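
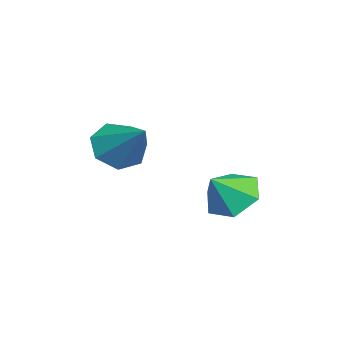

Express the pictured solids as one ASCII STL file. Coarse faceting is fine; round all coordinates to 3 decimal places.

solid 
facet normal -0.603 -0.544 -0.584
outer loop
vertex -1.095 -3.459 0.568
vertex -1.693 -3.566 1.285
vertex -1.674 -2.888 0.634
endloop
endfacet
facet normal 0.579 0.644 -0.500
outer loop
vertex -1.095 -3.459 0.568
vertex -1.674 -2.888 0.634
vertex -0.547 -2.534 2.395
endloop
endfacet
facet normal -0.603 -0.544 -0.584
outer loop
vertex -1.674 -2.888 0.634
vertex -1.693 -3.566 1.285
vertex -2.267 -2.828 1.191
endloop
endfacet
facet normal -0.054 0.985 -0.164
outer loop
vertex -1.674 -2.888 0.634
vertex -2.267 -2.828 1.191
vertex -0.547 -2.534 2.395
endloop
endfacet
facet normal -0.603 -0.543 -0.584
outer loop
vertex -2.267 -2.828 1.191
vertex -1.693 -3.566 1.285
vertex -2.428 -3.323 1.818
endloop
endfacet
facet normal -0.460 0.750 0.474
outer loop
vertex -2.267 -2.828 1.191
vertex -2.428 -3.323 1.818
vertex -0.547 -2.534 2.395
endloop
endfacet
facet normal -0.603 -0.543 -0.584
outer loop
vertex -2.428 -3.323 1.818
vertex -1.693 -3.566 1.285
vertex -2.036 -4.002 2.044
endloop
endfacet
facet normal -0.336 0.117 0.935
outer loop
vertex -2.428 -3.323 1.818
vertex -2.036 -4.002 2.044
vertex -0.547 -2.534 2.395
endloop
endfacet
facet normal -0.602 -0.544 -0.585
outer loop
vertex -2.036 -4.002 2.044
vertex -1.693 -3.566 1.285
vertex -1.385 -4.352 1.699
endloop
endfacet
facet normal 0.226 -0.437 0.870
outer loop
vertex -2.036 -4.002 2.044
vertex -1.385 -4.352 1.699
vertex -0.547 -2.534 2.395
endloop
endfacet
facet normal -0.603 -0.544 -0.583
outer loop
vertex -1.385 -4.352 1.699
vertex -1.693 -3.566 1.285
vertex -0.967 -4.111 1.042
endloop
endfacet
facet normal 0.803 -0.496 0.329
outer loop
vertex -1.385 -4.352 1.699
vertex -0.967 -4.111 1.042
vertex -0.547 -2.534 2.395
endloop
endfacet
facet normal -0.603 -0.543 -0.584
outer loop
vertex -0.967 -4.111 1.042
vertex -1.693 -3.566 1.285
vertex -1.095 -3.459 0.568
endloop
endfacet
facet normal 0.960 -0.015 -0.280
outer loop
vertex -0.967 -4.111 1.042
vertex -1.095 -3.459 0.568
vertex -0.547 -2.534 2.395
endloop
endfacet
facet normal -0.542 0.443 -0.714
outer loop
vertex -1.526 -0.096 -1.309
vertex -2.357 -0.256 -0.777
vertex -1.837 0.588 -0.648
endloop
endfacet
facet normal 0.950 0.232 0.207
outer loop
vertex -1.526 -0.096 -1.309
vertex -1.837 0.588 -0.648
vertex -1.663 -0.824 0.137
endloop
endfacet
facet normal -0.543 0.443 -0.713
outer loop
vertex -1.837 0.588 -0.648
vertex -2.357 -0.256 -0.777
vertex -2.668 0.427 -0.116
endloop
endfacet
facet normal 0.404 0.482 0.777
outer loop
vertex -1.837 0.588 -0.648
vertex -2.668 0.427 -0.116
vertex -1.663 -0.824 0.137
endloop
endfacet
facet normal -0.542 0.444 -0.714
outer loop
vertex -2.668 0.427 -0.116
vertex -2.357 -0.256 -0.777
vertex -3.189 -0.417 -0.245
endloop
endfacet
facet normal -0.242 0.001 0.970
outer loop
vertex -2.668 0.427 -0.116
vertex -3.189 -0.417 -0.245
vertex -1.663 -0.824 0.137
endloop
endfacet
facet normal -0.542 0.443 -0.714
outer loop
vertex -3.189 -0.417 -0.245
vertex -2.357 -0.256 -0.777
vertex -2.878 -1.101 -0.905
endloop
endfacet
facet normal -0.343 -0.728 0.593
outer loop
vertex -3.189 -0.417 -0.245
vertex -2.878 -1.101 -0.905
vertex -1.663 -0.824 0.137
endloop
endfacet
facet normal -0.542 0.443 -0.714
outer loop
vertex -2.878 -1.101 -0.905
vertex -2.357 -0.256 -0.777
vertex -2.046 -0.94 -1.437
endloop
endfacet
facet normal 0.204 -0.979 0.023
outer loop
vertex -2.878 -1.101 -0.905
vertex -2.046 -0.94 -1.437
vertex -1.663 -0.824 0.137
endloop
endfacet
facet normal -0.542 0.442 -0.714
outer loop
vertex -2.046 -0.94 -1.437
vertex -2.357 -0.256 -0.777
vertex -1.526 -0.096 -1.309
endloop
endfacet
facet normal 0.850 -0.498 -0.170
outer loop
vertex -2.046 -0.94 -1.437
vertex -1.526 -0.096 -1.309
vertex -1.663 -0.824 0.137
endloop
endfacet

endsolid


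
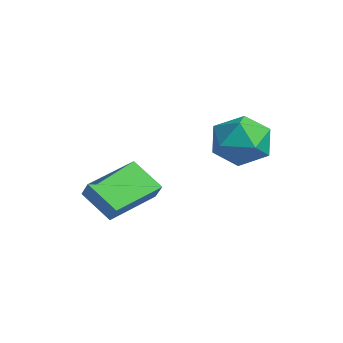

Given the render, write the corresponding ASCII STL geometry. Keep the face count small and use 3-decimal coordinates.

solid 
facet normal -0.806 0.538 0.248
outer loop
vertex 2.875 4.543 -1.133
vertex 2.275 3.641 -1.127
vertex 2.771 3.967 -0.221
endloop
endfacet
facet normal -0.211 0.837 0.505
outer loop
vertex 2.875 4.543 -1.133
vertex 2.771 3.967 -0.221
vertex 3.736 4.376 -0.496
endloop
endfacet
facet normal 0.222 0.974 -0.045
outer loop
vertex 2.875 4.543 -1.133
vertex 3.736 4.376 -0.496
vertex 3.836 4.303 -1.572
endloop
endfacet
facet normal -0.104 0.759 -0.643
outer loop
vertex 2.875 4.543 -1.133
vertex 3.836 4.303 -1.572
vertex 2.933 3.849 -1.962
endloop
endfacet
facet normal -0.740 0.489 -0.461
outer loop
vertex 2.875 4.543 -1.133
vertex 2.933 3.849 -1.962
vertex 2.275 3.641 -1.127
endloop
endfacet
facet normal 0.112 0.359 0.927
outer loop
vertex 3.736 4.376 -0.496
vertex 2.771 3.967 -0.221
vertex 3.667 3.371 -0.098
endloop
endfacet
facet normal -0.851 -0.124 0.510
outer loop
vertex 2.771 3.967 -0.221
vertex 2.275 3.641 -1.127
vertex 2.764 2.917 -0.488
endloop
endfacet
facet normal -0.744 -0.201 -0.637
outer loop
vertex 2.275 3.641 -1.127
vertex 2.933 3.849 -1.962
vertex 2.864 2.844 -1.564
endloop
endfacet
facet normal 0.284 0.235 -0.930
outer loop
vertex 2.933 3.849 -1.962
vertex 3.836 4.303 -1.572
vertex 3.829 3.253 -1.839
endloop
endfacet
facet normal 0.813 0.581 0.036
outer loop
vertex 3.836 4.303 -1.572
vertex 3.736 4.376 -0.496
vertex 4.325 3.579 -0.933
endloop
endfacet
facet normal 0.104 -0.759 0.643
outer loop
vertex 3.725 2.677 -0.927
vertex 3.667 3.371 -0.098
vertex 2.764 2.917 -0.488
endloop
endfacet
facet normal -0.222 -0.974 0.045
outer loop
vertex 3.725 2.677 -0.927
vertex 2.764 2.917 -0.488
vertex 2.864 2.844 -1.564
endloop
endfacet
facet normal 0.211 -0.837 -0.505
outer loop
vertex 3.725 2.677 -0.927
vertex 2.864 2.844 -1.564
vertex 3.829 3.253 -1.839
endloop
endfacet
facet normal 0.806 -0.538 -0.248
outer loop
vertex 3.725 2.677 -0.927
vertex 3.829 3.253 -1.839
vertex 4.325 3.579 -0.933
endloop
endfacet
facet normal 0.740 -0.489 0.461
outer loop
vertex 3.725 2.677 -0.927
vertex 4.325 3.579 -0.933
vertex 3.667 3.371 -0.098
endloop
endfacet
facet normal -0.284 -0.235 0.930
outer loop
vertex 2.764 2.917 -0.488
vertex 3.667 3.371 -0.098
vertex 2.771 3.967 -0.221
endloop
endfacet
facet normal -0.813 -0.581 -0.036
outer loop
vertex 2.864 2.844 -1.564
vertex 2.764 2.917 -0.488
vertex 2.275 3.641 -1.127
endloop
endfacet
facet normal -0.112 -0.359 -0.927
outer loop
vertex 3.829 3.253 -1.839
vertex 2.864 2.844 -1.564
vertex 2.933 3.849 -1.962
endloop
endfacet
facet normal 0.851 0.124 -0.510
outer loop
vertex 4.325 3.579 -0.933
vertex 3.829 3.253 -1.839
vertex 3.836 4.303 -1.572
endloop
endfacet
facet normal 0.744 0.201 0.637
outer loop
vertex 3.667 3.371 -0.098
vertex 4.325 3.579 -0.933
vertex 3.736 4.376 -0.496
endloop
endfacet
facet normal -0.631 -0.013 -0.776
outer loop
vertex -0.322 -0.27 -4.111
vertex -0.929 1.568 -3.648
vertex 0.705 0.281 -4.955
endloop
endfacet
facet normal 0.305 -0.924 -0.232
outer loop
vertex 1.229 0.292 -4.312
vertex -0.322 -0.27 -4.111
vertex 0.705 0.281 -4.955
endloop
endfacet
facet normal -0.631 -0.013 -0.776
outer loop
vertex 0.705 0.281 -4.955
vertex -0.929 1.568 -3.648
vertex 0.098 2.119 -4.493
endloop
endfacet
facet normal 0.713 0.383 -0.587
outer loop
vertex 0.098 2.119 -4.493
vertex 1.229 0.292 -4.312
vertex 0.705 0.281 -4.955
endloop
endfacet
facet normal -0.713 -0.383 0.587
outer loop
vertex -0.322 -0.27 -4.111
vertex -0.405 1.579 -3.005
vertex -0.929 1.568 -3.648
endloop
endfacet
facet normal 0.305 -0.924 -0.232
outer loop
vertex 0.202 -0.259 -3.467
vertex -0.322 -0.27 -4.111
vertex 1.229 0.292 -4.312
endloop
endfacet
facet normal -0.713 -0.383 0.587
outer loop
vertex 0.202 -0.259 -3.467
vertex -0.405 1.579 -3.005
vertex -0.322 -0.27 -4.111
endloop
endfacet
facet normal -0.304 0.924 0.232
outer loop
vertex -0.929 1.568 -3.648
vertex -0.405 1.579 -3.005
vertex 0.098 2.119 -4.493
endloop
endfacet
facet normal 0.713 0.383 -0.587
outer loop
vertex 0.622 2.13 -3.849
vertex 1.229 0.292 -4.312
vertex 0.098 2.119 -4.493
endloop
endfacet
facet normal -0.305 0.924 0.232
outer loop
vertex 0.098 2.119 -4.493
vertex -0.405 1.579 -3.005
vertex 0.622 2.13 -3.849
endloop
endfacet
facet normal 0.631 0.013 0.776
outer loop
vertex 0.622 2.13 -3.849
vertex 0.202 -0.259 -3.467
vertex 1.229 0.292 -4.312
endloop
endfacet
facet normal 0.631 0.013 0.776
outer loop
vertex -0.405 1.579 -3.005
vertex 0.202 -0.259 -3.467
vertex 0.622 2.13 -3.849
endloop
endfacet

endsolid


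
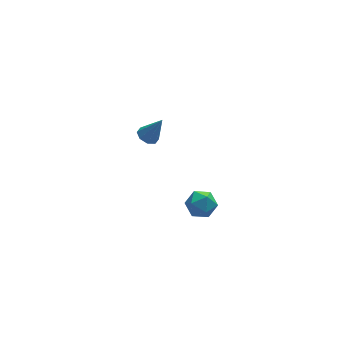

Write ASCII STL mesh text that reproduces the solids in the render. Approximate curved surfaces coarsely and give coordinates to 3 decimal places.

solid 
facet normal -0.467 0.866 0.178
outer loop
vertex 1.622 -3.102 2.193
vertex 0.805 -3.566 2.309
vertex 1.372 -3.413 3.051
endloop
endfacet
facet normal 0.215 0.896 0.388
outer loop
vertex 1.622 -3.102 2.193
vertex 1.372 -3.413 3.051
vertex 2.267 -3.501 2.758
endloop
endfacet
facet normal 0.626 0.759 -0.179
outer loop
vertex 1.622 -3.102 2.193
vertex 2.267 -3.501 2.758
vertex 2.254 -3.708 1.835
endloop
endfacet
facet normal 0.199 0.644 -0.739
outer loop
vertex 1.622 -3.102 2.193
vertex 2.254 -3.708 1.835
vertex 1.35 -3.748 1.557
endloop
endfacet
facet normal -0.477 0.710 -0.518
outer loop
vertex 1.622 -3.102 2.193
vertex 1.35 -3.748 1.557
vertex 0.805 -3.566 2.309
endloop
endfacet
facet normal 0.321 0.379 0.868
outer loop
vertex 2.267 -3.501 2.758
vertex 1.372 -3.413 3.051
vertex 1.85 -4.212 3.223
endloop
endfacet
facet normal -0.782 0.330 0.529
outer loop
vertex 1.372 -3.413 3.051
vertex 0.805 -3.566 2.309
vertex 0.946 -4.252 2.945
endloop
endfacet
facet normal -0.798 0.078 -0.597
outer loop
vertex 0.805 -3.566 2.309
vertex 1.35 -3.748 1.557
vertex 0.933 -4.459 2.022
endloop
endfacet
facet normal 0.295 -0.029 -0.955
outer loop
vertex 1.35 -3.748 1.557
vertex 2.254 -3.708 1.835
vertex 1.828 -4.547 1.729
endloop
endfacet
facet normal 0.986 0.157 -0.049
outer loop
vertex 2.254 -3.708 1.835
vertex 2.267 -3.501 2.758
vertex 2.395 -4.394 2.471
endloop
endfacet
facet normal -0.199 -0.644 0.739
outer loop
vertex 1.578 -4.858 2.587
vertex 1.85 -4.212 3.223
vertex 0.946 -4.252 2.945
endloop
endfacet
facet normal -0.626 -0.759 0.179
outer loop
vertex 1.578 -4.858 2.587
vertex 0.946 -4.252 2.945
vertex 0.933 -4.459 2.022
endloop
endfacet
facet normal -0.215 -0.896 -0.388
outer loop
vertex 1.578 -4.858 2.587
vertex 0.933 -4.459 2.022
vertex 1.828 -4.547 1.729
endloop
endfacet
facet normal 0.467 -0.866 -0.178
outer loop
vertex 1.578 -4.858 2.587
vertex 1.828 -4.547 1.729
vertex 2.395 -4.394 2.471
endloop
endfacet
facet normal 0.477 -0.710 0.518
outer loop
vertex 1.578 -4.858 2.587
vertex 2.395 -4.394 2.471
vertex 1.85 -4.212 3.223
endloop
endfacet
facet normal -0.295 0.029 0.955
outer loop
vertex 0.946 -4.252 2.945
vertex 1.85 -4.212 3.223
vertex 1.372 -3.413 3.051
endloop
endfacet
facet normal -0.986 -0.157 0.049
outer loop
vertex 0.933 -4.459 2.022
vertex 0.946 -4.252 2.945
vertex 0.805 -3.566 2.309
endloop
endfacet
facet normal -0.321 -0.379 -0.868
outer loop
vertex 1.828 -4.547 1.729
vertex 0.933 -4.459 2.022
vertex 1.35 -3.748 1.557
endloop
endfacet
facet normal 0.782 -0.330 -0.529
outer loop
vertex 2.395 -4.394 2.471
vertex 1.828 -4.547 1.729
vertex 2.254 -3.708 1.835
endloop
endfacet
facet normal 0.798 -0.078 0.597
outer loop
vertex 1.85 -4.212 3.223
vertex 2.395 -4.394 2.471
vertex 2.267 -3.501 2.758
endloop
endfacet
facet normal -0.437 0.173 -0.883
outer loop
vertex 1.456 3.476 0.825
vertex 0.866 3.661 1.153
vertex 1.439 4.0 0.936
endloop
endfacet
facet normal 0.995 0.052 -0.091
outer loop
vertex 1.456 3.476 0.825
vertex 1.439 4.0 0.936
vertex 1.634 3.359 2.707
endloop
endfacet
facet normal -0.436 0.172 -0.883
outer loop
vertex 1.439 4.0 0.936
vertex 0.866 3.661 1.153
vertex 1.087 4.325 1.173
endloop
endfacet
facet normal 0.726 0.668 0.162
outer loop
vertex 1.439 4.0 0.936
vertex 1.087 4.325 1.173
vertex 1.634 3.359 2.707
endloop
endfacet
facet normal -0.437 0.172 -0.883
outer loop
vertex 1.087 4.325 1.173
vertex 0.866 3.661 1.153
vertex 0.605 4.262 1.399
endloop
endfacet
facet normal 0.121 0.859 0.498
outer loop
vertex 1.087 4.325 1.173
vertex 0.605 4.262 1.399
vertex 1.634 3.359 2.707
endloop
endfacet
facet normal -0.435 0.173 -0.884
outer loop
vertex 0.605 4.262 1.399
vertex 0.866 3.661 1.153
vertex 0.276 3.847 1.48
endloop
endfacet
facet normal -0.468 0.511 0.721
outer loop
vertex 0.605 4.262 1.399
vertex 0.276 3.847 1.48
vertex 1.634 3.359 2.707
endloop
endfacet
facet normal -0.436 0.171 -0.884
outer loop
vertex 0.276 3.847 1.48
vertex 0.866 3.661 1.153
vertex 0.293 3.323 1.37
endloop
endfacet
facet normal -0.694 -0.169 0.700
outer loop
vertex 0.276 3.847 1.48
vertex 0.293 3.323 1.37
vertex 1.634 3.359 2.707
endloop
endfacet
facet normal -0.436 0.172 -0.883
outer loop
vertex 0.293 3.323 1.37
vertex 0.866 3.661 1.153
vertex 0.646 2.997 1.132
endloop
endfacet
facet normal -0.425 -0.787 0.447
outer loop
vertex 0.293 3.323 1.37
vertex 0.646 2.997 1.132
vertex 1.634 3.359 2.707
endloop
endfacet
facet normal -0.435 0.172 -0.884
outer loop
vertex 0.646 2.997 1.132
vertex 0.866 3.661 1.153
vertex 1.128 3.06 0.907
endloop
endfacet
facet normal 0.180 -0.977 0.112
outer loop
vertex 0.646 2.997 1.132
vertex 1.128 3.06 0.907
vertex 1.634 3.359 2.707
endloop
endfacet
facet normal -0.437 0.171 -0.883
outer loop
vertex 1.128 3.06 0.907
vertex 0.866 3.661 1.153
vertex 1.456 3.476 0.825
endloop
endfacet
facet normal 0.770 -0.629 -0.112
outer loop
vertex 1.128 3.06 0.907
vertex 1.456 3.476 0.825
vertex 1.634 3.359 2.707
endloop
endfacet

endsolid


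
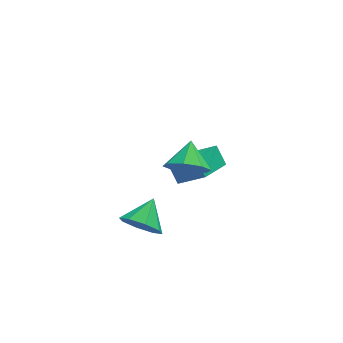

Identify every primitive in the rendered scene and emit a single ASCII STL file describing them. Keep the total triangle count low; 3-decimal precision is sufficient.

solid 
facet normal -0.527 -0.705 -0.475
outer loop
vertex 0.331 -3.447 -2.488
vertex -0.515 -3.065 -2.117
vertex 0.026 -2.912 -2.944
endloop
endfacet
facet normal 0.916 0.271 -0.294
outer loop
vertex 0.331 -3.447 -2.488
vertex 0.026 -2.912 -2.944
vertex 0.255 -2.035 -1.423
endloop
endfacet
facet normal -0.528 -0.704 -0.475
outer loop
vertex 0.026 -2.912 -2.944
vertex -0.515 -3.065 -2.117
vertex -0.595 -2.467 -2.914
endloop
endfacet
facet normal 0.492 0.720 -0.489
outer loop
vertex 0.026 -2.912 -2.944
vertex -0.595 -2.467 -2.914
vertex 0.255 -2.035 -1.423
endloop
endfacet
facet normal -0.527 -0.704 -0.476
outer loop
vertex -0.595 -2.467 -2.914
vertex -0.515 -3.065 -2.117
vertex -1.17 -2.372 -2.418
endloop
endfacet
facet normal -0.055 0.967 -0.249
outer loop
vertex -0.595 -2.467 -2.914
vertex -1.17 -2.372 -2.418
vertex 0.255 -2.035 -1.423
endloop
endfacet
facet normal -0.527 -0.705 -0.475
outer loop
vertex -1.17 -2.372 -2.418
vertex -0.515 -3.065 -2.117
vertex -1.361 -2.683 -1.745
endloop
endfacet
facet normal -0.405 0.868 0.286
outer loop
vertex -1.17 -2.372 -2.418
vertex -1.361 -2.683 -1.745
vertex 0.255 -2.035 -1.423
endloop
endfacet
facet normal -0.527 -0.705 -0.474
outer loop
vertex -1.361 -2.683 -1.745
vertex -0.515 -3.065 -2.117
vertex -1.056 -3.217 -1.29
endloop
endfacet
facet normal -0.353 0.482 0.802
outer loop
vertex -1.361 -2.683 -1.745
vertex -1.056 -3.217 -1.29
vertex 0.255 -2.035 -1.423
endloop
endfacet
facet normal -0.527 -0.705 -0.474
outer loop
vertex -1.056 -3.217 -1.29
vertex -0.515 -3.065 -2.117
vertex -0.434 -3.662 -1.319
endloop
endfacet
facet normal 0.071 0.034 0.997
outer loop
vertex -1.056 -3.217 -1.29
vertex -0.434 -3.662 -1.319
vertex 0.255 -2.035 -1.423
endloop
endfacet
facet normal -0.526 -0.706 -0.475
outer loop
vertex -0.434 -3.662 -1.319
vertex -0.515 -3.065 -2.117
vertex 0.141 -3.757 -1.815
endloop
endfacet
facet normal 0.618 -0.213 0.757
outer loop
vertex -0.434 -3.662 -1.319
vertex 0.141 -3.757 -1.815
vertex 0.255 -2.035 -1.423
endloop
endfacet
facet normal -0.527 -0.706 -0.474
outer loop
vertex 0.141 -3.757 -1.815
vertex -0.515 -3.065 -2.117
vertex 0.331 -3.447 -2.488
endloop
endfacet
facet normal 0.969 -0.114 0.221
outer loop
vertex 0.141 -3.757 -1.815
vertex 0.331 -3.447 -2.488
vertex 0.255 -2.035 -1.423
endloop
endfacet
facet normal -0.301 -0.807 -0.508
outer loop
vertex 1.988 -4.404 2.684
vertex 1.16 -4.447 3.242
vertex 1.411 -4.0 2.384
endloop
endfacet
facet normal 0.652 0.678 -0.340
outer loop
vertex 1.988 -4.404 2.684
vertex 1.411 -4.0 2.384
vertex 1.56 -3.373 3.918
endloop
endfacet
facet normal -0.300 -0.807 -0.508
outer loop
vertex 1.411 -4.0 2.384
vertex 1.16 -4.447 3.242
vertex 0.687 -3.859 2.587
endloop
endfacet
facet normal 0.072 0.921 -0.383
outer loop
vertex 1.411 -4.0 2.384
vertex 0.687 -3.859 2.587
vertex 1.56 -3.373 3.918
endloop
endfacet
facet normal -0.301 -0.807 -0.507
outer loop
vertex 0.687 -3.859 2.587
vertex 1.16 -4.447 3.242
vertex 0.24 -4.061 3.174
endloop
endfacet
facet normal -0.447 0.894 -0.033
outer loop
vertex 0.687 -3.859 2.587
vertex 0.24 -4.061 3.174
vertex 1.56 -3.373 3.918
endloop
endfacet
facet normal -0.301 -0.807 -0.508
outer loop
vertex 0.24 -4.061 3.174
vertex 1.16 -4.447 3.242
vertex 0.332 -4.49 3.801
endloop
endfacet
facet normal -0.606 0.613 0.508
outer loop
vertex 0.24 -4.061 3.174
vertex 0.332 -4.49 3.801
vertex 1.56 -3.373 3.918
endloop
endfacet
facet normal -0.300 -0.808 -0.507
outer loop
vertex 0.332 -4.49 3.801
vertex 1.16 -4.447 3.242
vertex 0.909 -4.893 4.101
endloop
endfacet
facet normal -0.309 0.243 0.920
outer loop
vertex 0.332 -4.49 3.801
vertex 0.909 -4.893 4.101
vertex 1.56 -3.373 3.918
endloop
endfacet
facet normal -0.301 -0.808 -0.507
outer loop
vertex 0.909 -4.893 4.101
vertex 1.16 -4.447 3.242
vertex 1.633 -5.035 3.898
endloop
endfacet
facet normal 0.270 0.000 0.963
outer loop
vertex 0.909 -4.893 4.101
vertex 1.633 -5.035 3.898
vertex 1.56 -3.373 3.918
endloop
endfacet
facet normal -0.301 -0.808 -0.507
outer loop
vertex 1.633 -5.035 3.898
vertex 1.16 -4.447 3.242
vertex 2.08 -4.833 3.311
endloop
endfacet
facet normal 0.791 0.027 0.612
outer loop
vertex 1.633 -5.035 3.898
vertex 2.08 -4.833 3.311
vertex 1.56 -3.373 3.918
endloop
endfacet
facet normal -0.301 -0.807 -0.508
outer loop
vertex 2.08 -4.833 3.311
vertex 1.16 -4.447 3.242
vertex 1.988 -4.404 2.684
endloop
endfacet
facet normal 0.949 0.308 0.072
outer loop
vertex 2.08 -4.833 3.311
vertex 1.988 -4.404 2.684
vertex 1.56 -3.373 3.918
endloop
endfacet
facet normal -0.689 -0.650 0.320
outer loop
vertex 2.659 -1.3 -1.219
vertex 2.379 -0.629 -0.461
vertex 1.595 -0.649 -2.188
endloop
endfacet
facet normal 0.267 -0.639 -0.722
outer loop
vertex 2.781 0.469 -2.739
vertex 2.659 -1.3 -1.219
vertex 1.595 -0.649 -2.188
endloop
endfacet
facet normal -0.690 -0.649 0.321
outer loop
vertex 1.595 -0.649 -2.188
vertex 2.379 -0.629 -0.461
vertex 1.315 0.022 -1.431
endloop
endfacet
facet normal -0.673 0.412 -0.614
outer loop
vertex 1.315 0.022 -1.431
vertex 2.781 0.469 -2.739
vertex 1.595 -0.649 -2.188
endloop
endfacet
facet normal 0.674 -0.412 0.614
outer loop
vertex 2.659 -1.3 -1.219
vertex 3.565 0.489 -1.012
vertex 2.379 -0.629 -0.461
endloop
endfacet
facet normal 0.267 -0.639 -0.722
outer loop
vertex 3.845 -0.182 -1.769
vertex 2.659 -1.3 -1.219
vertex 2.781 0.469 -2.739
endloop
endfacet
facet normal 0.673 -0.412 0.614
outer loop
vertex 3.845 -0.182 -1.769
vertex 3.565 0.489 -1.012
vertex 2.659 -1.3 -1.219
endloop
endfacet
facet normal -0.267 0.639 0.722
outer loop
vertex 2.379 -0.629 -0.461
vertex 3.565 0.489 -1.012
vertex 1.315 0.022 -1.431
endloop
endfacet
facet normal -0.673 0.412 -0.614
outer loop
vertex 2.501 1.14 -1.981
vertex 2.781 0.469 -2.739
vertex 1.315 0.022 -1.431
endloop
endfacet
facet normal -0.267 0.638 0.722
outer loop
vertex 1.315 0.022 -1.431
vertex 3.565 0.489 -1.012
vertex 2.501 1.14 -1.981
endloop
endfacet
facet normal 0.689 0.650 -0.320
outer loop
vertex 2.501 1.14 -1.981
vertex 3.845 -0.182 -1.769
vertex 2.781 0.469 -2.739
endloop
endfacet
facet normal 0.689 0.649 -0.321
outer loop
vertex 3.565 0.489 -1.012
vertex 3.845 -0.182 -1.769
vertex 2.501 1.14 -1.981
endloop
endfacet

endsolid


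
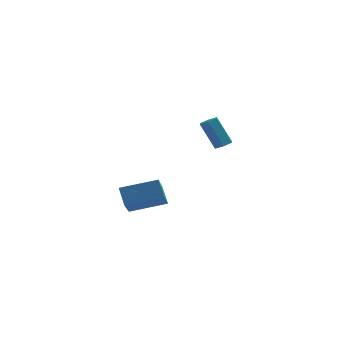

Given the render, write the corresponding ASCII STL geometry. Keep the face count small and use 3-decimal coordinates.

solid 
facet normal -0.349 0.488 0.800
outer loop
vertex -3.27 -4.031 1.934
vertex -1.506 -3.543 2.406
vertex -3.438 -2.38 0.854
endloop
endfacet
facet normal -0.933 -0.258 -0.250
outer loop
vertex -3.054 -2.917 -0.026
vertex -3.27 -4.031 1.934
vertex -3.438 -2.38 0.854
endloop
endfacet
facet normal -0.349 0.488 0.800
outer loop
vertex -3.438 -2.38 0.854
vertex -1.506 -3.543 2.406
vertex -1.674 -1.892 1.325
endloop
endfacet
facet normal -0.085 0.834 -0.546
outer loop
vertex -1.674 -1.892 1.325
vertex -3.054 -2.917 -0.026
vertex -3.438 -2.38 0.854
endloop
endfacet
facet normal 0.085 -0.834 0.546
outer loop
vertex -3.27 -4.031 1.934
vertex -1.122 -4.08 1.526
vertex -1.506 -3.543 2.406
endloop
endfacet
facet normal -0.933 -0.258 -0.250
outer loop
vertex -2.886 -4.568 1.055
vertex -3.27 -4.031 1.934
vertex -3.054 -2.917 -0.026
endloop
endfacet
facet normal 0.085 -0.833 0.546
outer loop
vertex -2.886 -4.568 1.055
vertex -1.122 -4.08 1.526
vertex -3.27 -4.031 1.934
endloop
endfacet
facet normal 0.933 0.258 0.250
outer loop
vertex -1.506 -3.543 2.406
vertex -1.122 -4.08 1.526
vertex -1.674 -1.892 1.325
endloop
endfacet
facet normal -0.084 0.833 -0.546
outer loop
vertex -1.29 -2.429 0.446
vertex -3.054 -2.917 -0.026
vertex -1.674 -1.892 1.325
endloop
endfacet
facet normal 0.933 0.258 0.250
outer loop
vertex -1.674 -1.892 1.325
vertex -1.122 -4.08 1.526
vertex -1.29 -2.429 0.446
endloop
endfacet
facet normal 0.349 -0.488 -0.800
outer loop
vertex -1.29 -2.429 0.446
vertex -2.886 -4.568 1.055
vertex -3.054 -2.917 -0.026
endloop
endfacet
facet normal 0.349 -0.488 -0.800
outer loop
vertex -1.122 -4.08 1.526
vertex -2.886 -4.568 1.055
vertex -1.29 -2.429 0.446
endloop
endfacet
facet normal 0.458 -0.103 -0.883
outer loop
vertex 0.83 3.109 2.653
vertex 0.474 2.743 2.511
vertex 0.384 3.254 2.405
endloop
endfacet
facet normal 0.289 0.957 0.040
outer loop
vertex 0.83 3.109 2.653
vertex 0.384 3.254 2.405
vertex 0.042 3.284 4.172
endloop
endfacet
facet normal 0.289 0.957 0.040
outer loop
vertex 0.042 3.284 4.172
vertex 0.384 3.254 2.405
vertex -0.404 3.429 3.924
endloop
endfacet
facet normal -0.458 0.101 0.883
outer loop
vertex 0.042 3.284 4.172
vertex -0.404 3.429 3.924
vertex -0.314 2.917 4.029
endloop
endfacet
facet normal 0.459 -0.102 -0.883
outer loop
vertex 0.384 3.254 2.405
vertex 0.474 2.743 2.511
vertex 0.029 2.888 2.263
endloop
endfacet
facet normal -0.583 0.715 -0.385
outer loop
vertex 0.384 3.254 2.405
vertex 0.029 2.888 2.263
vertex -0.404 3.429 3.924
endloop
endfacet
facet normal -0.583 0.715 -0.385
outer loop
vertex -0.404 3.429 3.924
vertex 0.029 2.888 2.263
vertex -0.759 3.063 3.782
endloop
endfacet
facet normal -0.457 0.101 0.884
outer loop
vertex -0.404 3.429 3.924
vertex -0.759 3.063 3.782
vertex -0.314 2.917 4.029
endloop
endfacet
facet normal 0.459 -0.101 -0.883
outer loop
vertex 0.029 2.888 2.263
vertex 0.474 2.743 2.511
vertex 0.118 2.376 2.368
endloop
endfacet
facet normal -0.873 -0.239 -0.425
outer loop
vertex 0.029 2.888 2.263
vertex 0.118 2.376 2.368
vertex -0.759 3.063 3.782
endloop
endfacet
facet normal -0.873 -0.239 -0.425
outer loop
vertex -0.759 3.063 3.782
vertex 0.118 2.376 2.368
vertex -0.67 2.551 3.887
endloop
endfacet
facet normal -0.457 0.102 0.884
outer loop
vertex -0.759 3.063 3.782
vertex -0.67 2.551 3.887
vertex -0.314 2.917 4.029
endloop
endfacet
facet normal 0.458 -0.101 -0.883
outer loop
vertex 0.118 2.376 2.368
vertex 0.474 2.743 2.511
vertex 0.564 2.231 2.616
endloop
endfacet
facet normal -0.289 -0.957 -0.040
outer loop
vertex 0.118 2.376 2.368
vertex 0.564 2.231 2.616
vertex -0.67 2.551 3.887
endloop
endfacet
facet normal -0.289 -0.957 -0.040
outer loop
vertex -0.67 2.551 3.887
vertex 0.564 2.231 2.616
vertex -0.224 2.406 4.135
endloop
endfacet
facet normal -0.458 0.103 0.883
outer loop
vertex -0.67 2.551 3.887
vertex -0.224 2.406 4.135
vertex -0.314 2.917 4.029
endloop
endfacet
facet normal 0.457 -0.101 -0.884
outer loop
vertex 0.564 2.231 2.616
vertex 0.474 2.743 2.511
vertex 0.919 2.597 2.758
endloop
endfacet
facet normal 0.583 -0.715 0.385
outer loop
vertex 0.564 2.231 2.616
vertex 0.919 2.597 2.758
vertex -0.224 2.406 4.135
endloop
endfacet
facet normal 0.583 -0.715 0.385
outer loop
vertex -0.224 2.406 4.135
vertex 0.919 2.597 2.758
vertex 0.131 2.772 4.277
endloop
endfacet
facet normal -0.459 0.102 0.883
outer loop
vertex -0.224 2.406 4.135
vertex 0.131 2.772 4.277
vertex -0.314 2.917 4.029
endloop
endfacet
facet normal 0.457 -0.102 -0.884
outer loop
vertex 0.919 2.597 2.758
vertex 0.474 2.743 2.511
vertex 0.83 3.109 2.653
endloop
endfacet
facet normal 0.873 0.239 0.425
outer loop
vertex 0.919 2.597 2.758
vertex 0.83 3.109 2.653
vertex 0.131 2.772 4.277
endloop
endfacet
facet normal 0.873 0.239 0.425
outer loop
vertex 0.131 2.772 4.277
vertex 0.83 3.109 2.653
vertex 0.042 3.284 4.172
endloop
endfacet
facet normal -0.459 0.101 0.883
outer loop
vertex 0.131 2.772 4.277
vertex 0.042 3.284 4.172
vertex -0.314 2.917 4.029
endloop
endfacet

endsolid


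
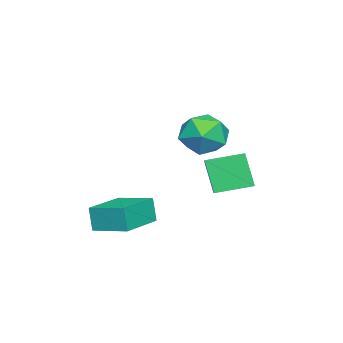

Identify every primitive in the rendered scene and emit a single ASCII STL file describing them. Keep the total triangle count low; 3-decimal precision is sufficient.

solid 
facet normal -0.968 0.228 -0.100
outer loop
vertex -1.562 -1.046 -2.764
vertex -1.235 0.486 -2.437
vertex -1.401 -0.845 -3.865
endloop
endfacet
facet normal -0.204 -0.957 -0.205
outer loop
vertex 0.555 -1.306 -3.663
vertex -1.562 -1.046 -2.764
vertex -1.401 -0.845 -3.865
endloop
endfacet
facet normal -0.969 0.228 -0.100
outer loop
vertex -1.401 -0.845 -3.865
vertex -1.235 0.486 -2.437
vertex -1.075 0.686 -3.537
endloop
endfacet
facet normal 0.143 0.178 -0.974
outer loop
vertex -1.075 0.686 -3.537
vertex 0.555 -1.306 -3.663
vertex -1.401 -0.845 -3.865
endloop
endfacet
facet normal -0.142 -0.177 0.974
outer loop
vertex -1.562 -1.046 -2.764
vertex 0.721 0.025 -2.235
vertex -1.235 0.486 -2.437
endloop
endfacet
facet normal -0.204 -0.957 -0.204
outer loop
vertex 0.395 -1.506 -2.563
vertex -1.562 -1.046 -2.764
vertex 0.555 -1.306 -3.663
endloop
endfacet
facet normal -0.142 -0.178 0.974
outer loop
vertex 0.395 -1.506 -2.563
vertex 0.721 0.025 -2.235
vertex -1.562 -1.046 -2.764
endloop
endfacet
facet normal 0.205 0.957 0.204
outer loop
vertex -1.235 0.486 -2.437
vertex 0.721 0.025 -2.235
vertex -1.075 0.686 -3.537
endloop
endfacet
facet normal 0.142 0.178 -0.974
outer loop
vertex 0.882 0.226 -3.336
vertex 0.555 -1.306 -3.663
vertex -1.075 0.686 -3.537
endloop
endfacet
facet normal 0.204 0.957 0.205
outer loop
vertex -1.075 0.686 -3.537
vertex 0.721 0.025 -2.235
vertex 0.882 0.226 -3.336
endloop
endfacet
facet normal 0.969 -0.228 0.099
outer loop
vertex 0.882 0.226 -3.336
vertex 0.395 -1.506 -2.563
vertex 0.555 -1.306 -3.663
endloop
endfacet
facet normal 0.969 -0.228 0.100
outer loop
vertex 0.721 0.025 -2.235
vertex 0.395 -1.506 -2.563
vertex 0.882 0.226 -3.336
endloop
endfacet
facet normal -0.870 -0.300 -0.390
outer loop
vertex -2.914 2.003 -0.873
vertex -3.544 3.416 -0.555
vertex -2.44 2.545 -2.346
endloop
endfacet
facet normal 0.398 -0.895 -0.201
outer loop
vertex -1.456 2.884 -1.905
vertex -2.914 2.003 -0.873
vertex -2.44 2.545 -2.346
endloop
endfacet
facet normal -0.870 -0.300 -0.390
outer loop
vertex -2.44 2.545 -2.346
vertex -3.544 3.416 -0.555
vertex -3.07 3.958 -2.029
endloop
endfacet
facet normal 0.289 0.330 -0.899
outer loop
vertex -3.07 3.958 -2.029
vertex -1.456 2.884 -1.905
vertex -2.44 2.545 -2.346
endloop
endfacet
facet normal -0.289 -0.331 0.898
outer loop
vertex -2.914 2.003 -0.873
vertex -2.56 3.755 -0.114
vertex -3.544 3.416 -0.555
endloop
endfacet
facet normal 0.399 -0.895 -0.201
outer loop
vertex -1.93 2.342 -0.431
vertex -2.914 2.003 -0.873
vertex -1.456 2.884 -1.905
endloop
endfacet
facet normal -0.290 -0.331 0.898
outer loop
vertex -1.93 2.342 -0.431
vertex -2.56 3.755 -0.114
vertex -2.914 2.003 -0.873
endloop
endfacet
facet normal -0.398 0.895 0.201
outer loop
vertex -3.544 3.416 -0.555
vertex -2.56 3.755 -0.114
vertex -3.07 3.958 -2.029
endloop
endfacet
facet normal 0.289 0.331 -0.898
outer loop
vertex -2.086 4.297 -1.587
vertex -1.456 2.884 -1.905
vertex -3.07 3.958 -2.029
endloop
endfacet
facet normal -0.399 0.895 0.201
outer loop
vertex -3.07 3.958 -2.029
vertex -2.56 3.755 -0.114
vertex -2.086 4.297 -1.587
endloop
endfacet
facet normal 0.870 0.300 0.390
outer loop
vertex -2.086 4.297 -1.587
vertex -1.93 2.342 -0.431
vertex -1.456 2.884 -1.905
endloop
endfacet
facet normal 0.870 0.300 0.391
outer loop
vertex -2.56 3.755 -0.114
vertex -1.93 2.342 -0.431
vertex -2.086 4.297 -1.587
endloop
endfacet
facet normal -0.819 0.355 -0.450
outer loop
vertex -0.589 3.224 0.704
vertex -1.214 2.598 1.347
vertex -0.948 3.61 1.662
endloop
endfacet
facet normal -0.296 0.842 -0.450
outer loop
vertex -0.589 3.224 0.704
vertex -0.948 3.61 1.662
vertex 0.081 3.803 1.346
endloop
endfacet
facet normal 0.268 0.560 -0.784
outer loop
vertex -0.589 3.224 0.704
vertex 0.081 3.803 1.346
vertex 0.451 2.91 0.835
endloop
endfacet
facet normal 0.094 -0.101 -0.990
outer loop
vertex -0.589 3.224 0.704
vertex 0.451 2.91 0.835
vertex -0.35 2.165 0.835
endloop
endfacet
facet normal -0.578 -0.227 -0.784
outer loop
vertex -0.589 3.224 0.704
vertex -0.35 2.165 0.835
vertex -1.214 2.598 1.347
endloop
endfacet
facet normal -0.112 0.967 0.227
outer loop
vertex 0.081 3.803 1.346
vertex -0.948 3.61 1.662
vertex -0.13 3.535 2.385
endloop
endfacet
facet normal -0.957 0.181 0.227
outer loop
vertex -0.948 3.61 1.662
vertex -1.214 2.598 1.347
vertex -0.931 2.79 2.385
endloop
endfacet
facet normal -0.567 -0.762 -0.312
outer loop
vertex -1.214 2.598 1.347
vertex -0.35 2.165 0.835
vertex -0.561 1.897 1.874
endloop
endfacet
facet normal 0.520 -0.559 -0.646
outer loop
vertex -0.35 2.165 0.835
vertex 0.451 2.91 0.835
vertex 0.468 2.09 1.558
endloop
endfacet
facet normal 0.801 0.511 -0.313
outer loop
vertex 0.451 2.91 0.835
vertex 0.081 3.803 1.346
vertex 0.734 3.102 1.873
endloop
endfacet
facet normal -0.094 0.101 0.990
outer loop
vertex 0.109 2.476 2.516
vertex -0.13 3.535 2.385
vertex -0.931 2.79 2.385
endloop
endfacet
facet normal -0.268 -0.560 0.784
outer loop
vertex 0.109 2.476 2.516
vertex -0.931 2.79 2.385
vertex -0.561 1.897 1.874
endloop
endfacet
facet normal 0.296 -0.842 0.450
outer loop
vertex 0.109 2.476 2.516
vertex -0.561 1.897 1.874
vertex 0.468 2.09 1.558
endloop
endfacet
facet normal 0.819 -0.355 0.450
outer loop
vertex 0.109 2.476 2.516
vertex 0.468 2.09 1.558
vertex 0.734 3.102 1.873
endloop
endfacet
facet normal 0.578 0.227 0.784
outer loop
vertex 0.109 2.476 2.516
vertex 0.734 3.102 1.873
vertex -0.13 3.535 2.385
endloop
endfacet
facet normal -0.520 0.559 0.646
outer loop
vertex -0.931 2.79 2.385
vertex -0.13 3.535 2.385
vertex -0.948 3.61 1.662
endloop
endfacet
facet normal -0.801 -0.511 0.313
outer loop
vertex -0.561 1.897 1.874
vertex -0.931 2.79 2.385
vertex -1.214 2.598 1.347
endloop
endfacet
facet normal 0.112 -0.967 -0.227
outer loop
vertex 0.468 2.09 1.558
vertex -0.561 1.897 1.874
vertex -0.35 2.165 0.835
endloop
endfacet
facet normal 0.957 -0.181 -0.227
outer loop
vertex 0.734 3.102 1.873
vertex 0.468 2.09 1.558
vertex 0.451 2.91 0.835
endloop
endfacet
facet normal 0.567 0.762 0.312
outer loop
vertex -0.13 3.535 2.385
vertex 0.734 3.102 1.873
vertex 0.081 3.803 1.346
endloop
endfacet

endsolid


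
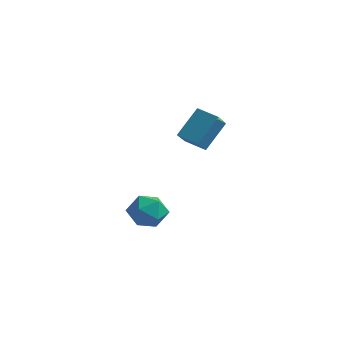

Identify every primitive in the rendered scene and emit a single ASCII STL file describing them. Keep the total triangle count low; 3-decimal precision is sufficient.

solid 
facet normal -0.953 -0.077 0.292
outer loop
vertex 3.746 2.644 3.756
vertex 3.354 3.914 2.813
vertex 3.376 1.388 2.219
endloop
endfacet
facet normal 0.241 -0.779 0.579
outer loop
vertex 4.586 1.486 1.847
vertex 3.746 2.644 3.756
vertex 3.376 1.388 2.219
endloop
endfacet
facet normal -0.953 -0.077 0.293
outer loop
vertex 3.376 1.388 2.219
vertex 3.354 3.914 2.813
vertex 2.983 2.658 1.275
endloop
endfacet
facet normal -0.184 -0.622 -0.761
outer loop
vertex 2.983 2.658 1.275
vertex 4.586 1.486 1.847
vertex 3.376 1.388 2.219
endloop
endfacet
facet normal 0.184 0.622 0.761
outer loop
vertex 3.746 2.644 3.756
vertex 4.564 4.012 2.441
vertex 3.354 3.914 2.813
endloop
endfacet
facet normal 0.240 -0.779 0.579
outer loop
vertex 4.957 2.742 3.385
vertex 3.746 2.644 3.756
vertex 4.586 1.486 1.847
endloop
endfacet
facet normal 0.183 0.622 0.761
outer loop
vertex 4.957 2.742 3.385
vertex 4.564 4.012 2.441
vertex 3.746 2.644 3.756
endloop
endfacet
facet normal -0.241 0.779 -0.578
outer loop
vertex 3.354 3.914 2.813
vertex 4.564 4.012 2.441
vertex 2.983 2.658 1.275
endloop
endfacet
facet normal -0.183 -0.622 -0.761
outer loop
vertex 4.194 2.756 0.904
vertex 4.586 1.486 1.847
vertex 2.983 2.658 1.275
endloop
endfacet
facet normal -0.240 0.779 -0.579
outer loop
vertex 2.983 2.658 1.275
vertex 4.564 4.012 2.441
vertex 4.194 2.756 0.904
endloop
endfacet
facet normal 0.953 0.077 -0.293
outer loop
vertex 4.194 2.756 0.904
vertex 4.957 2.742 3.385
vertex 4.586 1.486 1.847
endloop
endfacet
facet normal 0.953 0.077 -0.293
outer loop
vertex 4.564 4.012 2.441
vertex 4.957 2.742 3.385
vertex 4.194 2.756 0.904
endloop
endfacet
facet normal 0.074 0.329 0.941
outer loop
vertex 1.377 2.52 -3.133
vertex 0.923 1.495 -2.739
vertex 2.098 1.612 -2.872
endloop
endfacet
facet normal 0.583 0.615 0.531
outer loop
vertex 1.377 2.52 -3.133
vertex 2.098 1.612 -2.872
vertex 2.294 2.266 -3.845
endloop
endfacet
facet normal 0.264 0.965 -0.004
outer loop
vertex 1.377 2.52 -3.133
vertex 2.294 2.266 -3.845
vertex 1.24 2.552 -4.313
endloop
endfacet
facet normal -0.442 0.894 0.076
outer loop
vertex 1.377 2.52 -3.133
vertex 1.24 2.552 -4.313
vertex 0.393 2.076 -3.63
endloop
endfacet
facet normal -0.560 0.501 0.660
outer loop
vertex 1.377 2.52 -3.133
vertex 0.393 2.076 -3.63
vertex 0.923 1.495 -2.739
endloop
endfacet
facet normal 0.965 0.083 0.250
outer loop
vertex 2.294 2.266 -3.845
vertex 2.098 1.612 -2.872
vertex 2.407 1.084 -3.89
endloop
endfacet
facet normal 0.141 -0.381 0.914
outer loop
vertex 2.098 1.612 -2.872
vertex 0.923 1.495 -2.739
vertex 1.56 0.608 -3.207
endloop
endfacet
facet normal -0.883 -0.102 0.459
outer loop
vertex 0.923 1.495 -2.739
vertex 0.393 2.076 -3.63
vertex 0.506 0.894 -3.675
endloop
endfacet
facet normal -0.692 0.533 -0.487
outer loop
vertex 0.393 2.076 -3.63
vertex 1.24 2.552 -4.313
vertex 0.702 1.548 -4.648
endloop
endfacet
facet normal 0.449 0.647 -0.616
outer loop
vertex 1.24 2.552 -4.313
vertex 2.294 2.266 -3.845
vertex 1.877 1.665 -4.781
endloop
endfacet
facet normal 0.442 -0.894 -0.076
outer loop
vertex 1.423 0.64 -4.387
vertex 2.407 1.084 -3.89
vertex 1.56 0.608 -3.207
endloop
endfacet
facet normal -0.264 -0.965 0.004
outer loop
vertex 1.423 0.64 -4.387
vertex 1.56 0.608 -3.207
vertex 0.506 0.894 -3.675
endloop
endfacet
facet normal -0.583 -0.615 -0.531
outer loop
vertex 1.423 0.64 -4.387
vertex 0.506 0.894 -3.675
vertex 0.702 1.548 -4.648
endloop
endfacet
facet normal -0.074 -0.329 -0.941
outer loop
vertex 1.423 0.64 -4.387
vertex 0.702 1.548 -4.648
vertex 1.877 1.665 -4.781
endloop
endfacet
facet normal 0.560 -0.501 -0.660
outer loop
vertex 1.423 0.64 -4.387
vertex 1.877 1.665 -4.781
vertex 2.407 1.084 -3.89
endloop
endfacet
facet normal 0.692 -0.533 0.487
outer loop
vertex 1.56 0.608 -3.207
vertex 2.407 1.084 -3.89
vertex 2.098 1.612 -2.872
endloop
endfacet
facet normal -0.449 -0.647 0.616
outer loop
vertex 0.506 0.894 -3.675
vertex 1.56 0.608 -3.207
vertex 0.923 1.495 -2.739
endloop
endfacet
facet normal -0.965 -0.083 -0.250
outer loop
vertex 0.702 1.548 -4.648
vertex 0.506 0.894 -3.675
vertex 0.393 2.076 -3.63
endloop
endfacet
facet normal -0.141 0.381 -0.914
outer loop
vertex 1.877 1.665 -4.781
vertex 0.702 1.548 -4.648
vertex 1.24 2.552 -4.313
endloop
endfacet
facet normal 0.883 0.102 -0.459
outer loop
vertex 2.407 1.084 -3.89
vertex 1.877 1.665 -4.781
vertex 2.294 2.266 -3.845
endloop
endfacet

endsolid


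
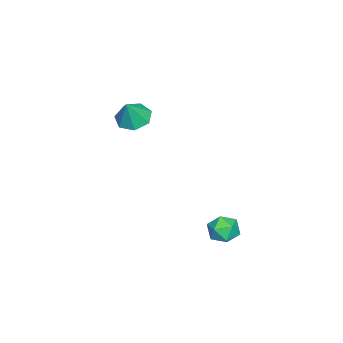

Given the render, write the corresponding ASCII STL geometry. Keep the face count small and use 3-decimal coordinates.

solid 
facet normal -0.493 0.051 -0.868
outer loop
vertex -3.456 -1.22 1.826
vertex -4.128 -1.516 2.19
vertex -3.895 -0.735 2.104
endloop
endfacet
facet normal 0.777 0.607 0.168
outer loop
vertex -3.456 -1.22 1.826
vertex -3.895 -0.735 2.104
vertex -3.492 -1.584 3.31
endloop
endfacet
facet normal -0.493 0.051 -0.869
outer loop
vertex -3.895 -0.735 2.104
vertex -4.128 -1.516 2.19
vertex -4.51 -0.838 2.447
endloop
endfacet
facet normal 0.158 0.832 0.533
outer loop
vertex -3.895 -0.735 2.104
vertex -4.51 -0.838 2.447
vertex -3.492 -1.584 3.31
endloop
endfacet
facet normal -0.493 0.052 -0.869
outer loop
vertex -4.51 -0.838 2.447
vertex -4.128 -1.516 2.19
vertex -4.837 -1.452 2.596
endloop
endfacet
facet normal -0.396 0.410 0.822
outer loop
vertex -4.51 -0.838 2.447
vertex -4.837 -1.452 2.596
vertex -3.492 -1.584 3.31
endloop
endfacet
facet normal -0.493 0.052 -0.869
outer loop
vertex -4.837 -1.452 2.596
vertex -4.128 -1.516 2.19
vertex -4.63 -2.115 2.439
endloop
endfacet
facet normal -0.467 -0.339 0.817
outer loop
vertex -4.837 -1.452 2.596
vertex -4.63 -2.115 2.439
vertex -3.492 -1.584 3.31
endloop
endfacet
facet normal -0.493 0.052 -0.868
outer loop
vertex -4.63 -2.115 2.439
vertex -4.128 -1.516 2.19
vertex -4.045 -2.327 2.094
endloop
endfacet
facet normal -0.001 -0.853 0.522
outer loop
vertex -4.63 -2.115 2.439
vertex -4.045 -2.327 2.094
vertex -3.492 -1.584 3.31
endloop
endfacet
facet normal -0.493 0.052 -0.868
outer loop
vertex -4.045 -2.327 2.094
vertex -4.128 -1.516 2.19
vertex -3.522 -1.929 1.821
endloop
endfacet
facet normal 0.649 -0.744 0.159
outer loop
vertex -4.045 -2.327 2.094
vertex -3.522 -1.929 1.821
vertex -3.492 -1.584 3.31
endloop
endfacet
facet normal -0.493 0.052 -0.868
outer loop
vertex -3.522 -1.929 1.821
vertex -4.128 -1.516 2.19
vertex -3.456 -1.22 1.826
endloop
endfacet
facet normal 0.996 -0.093 0.001
outer loop
vertex -3.522 -1.929 1.821
vertex -3.456 -1.22 1.826
vertex -3.492 -1.584 3.31
endloop
endfacet
facet normal -0.638 0.766 -0.077
outer loop
vertex 0.054 4.48 -0.893
vertex -0.487 4.012 -1.064
vertex -0.362 4.187 -0.361
endloop
endfacet
facet normal -0.127 0.907 0.400
outer loop
vertex 0.054 4.48 -0.893
vertex -0.362 4.187 -0.361
vertex 0.366 4.248 -0.268
endloop
endfacet
facet normal 0.503 0.861 0.068
outer loop
vertex 0.054 4.48 -0.893
vertex 0.366 4.248 -0.268
vertex 0.69 4.11 -0.914
endloop
endfacet
facet normal 0.382 0.691 -0.613
outer loop
vertex 0.054 4.48 -0.893
vertex 0.69 4.11 -0.914
vertex 0.163 3.964 -1.407
endloop
endfacet
facet normal -0.325 0.632 -0.704
outer loop
vertex 0.054 4.48 -0.893
vertex 0.163 3.964 -1.407
vertex -0.487 4.012 -1.064
endloop
endfacet
facet normal -0.149 0.402 0.903
outer loop
vertex 0.366 4.248 -0.268
vertex -0.362 4.187 -0.361
vertex 0.017 3.636 -0.053
endloop
endfacet
facet normal -0.976 0.173 0.131
outer loop
vertex -0.362 4.187 -0.361
vertex -0.487 4.012 -1.064
vertex -0.51 3.49 -0.546
endloop
endfacet
facet normal -0.469 -0.043 -0.882
outer loop
vertex -0.487 4.012 -1.064
vertex 0.163 3.964 -1.407
vertex -0.186 3.352 -1.192
endloop
endfacet
facet normal 0.674 0.052 -0.736
outer loop
vertex 0.163 3.964 -1.407
vertex 0.69 4.11 -0.914
vertex 0.542 3.413 -1.099
endloop
endfacet
facet normal 0.871 0.326 0.367
outer loop
vertex 0.69 4.11 -0.914
vertex 0.366 4.248 -0.268
vertex 0.667 3.588 -0.396
endloop
endfacet
facet normal -0.382 -0.691 0.613
outer loop
vertex 0.126 3.12 -0.567
vertex 0.017 3.636 -0.053
vertex -0.51 3.49 -0.546
endloop
endfacet
facet normal -0.503 -0.861 -0.068
outer loop
vertex 0.126 3.12 -0.567
vertex -0.51 3.49 -0.546
vertex -0.186 3.352 -1.192
endloop
endfacet
facet normal 0.127 -0.907 -0.400
outer loop
vertex 0.126 3.12 -0.567
vertex -0.186 3.352 -1.192
vertex 0.542 3.413 -1.099
endloop
endfacet
facet normal 0.638 -0.766 0.077
outer loop
vertex 0.126 3.12 -0.567
vertex 0.542 3.413 -1.099
vertex 0.667 3.588 -0.396
endloop
endfacet
facet normal 0.325 -0.632 0.704
outer loop
vertex 0.126 3.12 -0.567
vertex 0.667 3.588 -0.396
vertex 0.017 3.636 -0.053
endloop
endfacet
facet normal -0.674 -0.052 0.736
outer loop
vertex -0.51 3.49 -0.546
vertex 0.017 3.636 -0.053
vertex -0.362 4.187 -0.361
endloop
endfacet
facet normal -0.871 -0.326 -0.367
outer loop
vertex -0.186 3.352 -1.192
vertex -0.51 3.49 -0.546
vertex -0.487 4.012 -1.064
endloop
endfacet
facet normal 0.149 -0.402 -0.903
outer loop
vertex 0.542 3.413 -1.099
vertex -0.186 3.352 -1.192
vertex 0.163 3.964 -1.407
endloop
endfacet
facet normal 0.976 -0.173 -0.131
outer loop
vertex 0.667 3.588 -0.396
vertex 0.542 3.413 -1.099
vertex 0.69 4.11 -0.914
endloop
endfacet
facet normal 0.469 0.043 0.882
outer loop
vertex 0.017 3.636 -0.053
vertex 0.667 3.588 -0.396
vertex 0.366 4.248 -0.268
endloop
endfacet

endsolid


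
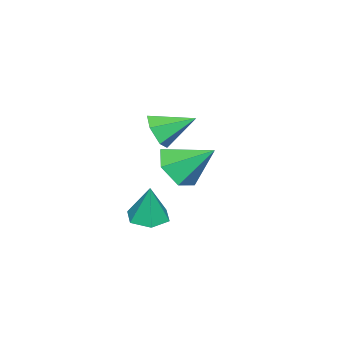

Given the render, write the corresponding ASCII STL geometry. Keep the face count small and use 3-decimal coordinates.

solid 
facet normal -0.124 -0.115 -0.986
outer loop
vertex 3.847 -0.637 -4.701
vertex 3.204 -0.34 -4.655
vertex 3.775 0.065 -4.774
endloop
endfacet
facet normal 0.953 0.126 0.276
outer loop
vertex 3.847 -0.637 -4.701
vertex 3.775 0.065 -4.774
vertex 3.376 -0.18 -3.285
endloop
endfacet
facet normal -0.124 -0.115 -0.986
outer loop
vertex 3.775 0.065 -4.774
vertex 3.204 -0.34 -4.655
vertex 3.132 0.363 -4.728
endloop
endfacet
facet normal 0.421 0.870 0.256
outer loop
vertex 3.775 0.065 -4.774
vertex 3.132 0.363 -4.728
vertex 3.376 -0.18 -3.285
endloop
endfacet
facet normal -0.124 -0.115 -0.986
outer loop
vertex 3.132 0.363 -4.728
vertex 3.204 -0.34 -4.655
vertex 2.561 -0.043 -4.609
endloop
endfacet
facet normal -0.483 0.790 0.379
outer loop
vertex 3.132 0.363 -4.728
vertex 2.561 -0.043 -4.609
vertex 3.376 -0.18 -3.285
endloop
endfacet
facet normal -0.124 -0.115 -0.986
outer loop
vertex 2.561 -0.043 -4.609
vertex 3.204 -0.34 -4.655
vertex 2.633 -0.745 -4.536
endloop
endfacet
facet normal -0.853 -0.033 0.521
outer loop
vertex 2.561 -0.043 -4.609
vertex 2.633 -0.745 -4.536
vertex 3.376 -0.18 -3.285
endloop
endfacet
facet normal -0.124 -0.115 -0.986
outer loop
vertex 2.633 -0.745 -4.536
vertex 3.204 -0.34 -4.655
vertex 3.276 -1.042 -4.582
endloop
endfacet
facet normal -0.320 -0.777 0.541
outer loop
vertex 2.633 -0.745 -4.536
vertex 3.276 -1.042 -4.582
vertex 3.376 -0.18 -3.285
endloop
endfacet
facet normal -0.124 -0.115 -0.986
outer loop
vertex 3.276 -1.042 -4.582
vertex 3.204 -0.34 -4.655
vertex 3.847 -0.637 -4.701
endloop
endfacet
facet normal 0.582 -0.697 0.419
outer loop
vertex 3.276 -1.042 -4.582
vertex 3.847 -0.637 -4.701
vertex 3.376 -0.18 -3.285
endloop
endfacet
facet normal 0.113 -0.781 -0.614
outer loop
vertex 4.803 0.938 -1.449
vertex 4.013 1.086 -1.782
vertex 4.711 1.465 -2.136
endloop
endfacet
facet normal 0.828 0.493 0.267
outer loop
vertex 4.803 0.938 -1.449
vertex 4.711 1.465 -2.136
vertex 3.847 2.234 -0.878
endloop
endfacet
facet normal 0.112 -0.781 -0.615
outer loop
vertex 4.711 1.465 -2.136
vertex 4.013 1.086 -1.782
vertex 3.921 1.613 -2.468
endloop
endfacet
facet normal 0.307 0.891 -0.334
outer loop
vertex 4.711 1.465 -2.136
vertex 3.921 1.613 -2.468
vertex 3.847 2.234 -0.878
endloop
endfacet
facet normal 0.112 -0.781 -0.615
outer loop
vertex 3.921 1.613 -2.468
vertex 4.013 1.086 -1.782
vertex 3.222 1.234 -2.114
endloop
endfacet
facet normal -0.572 0.755 -0.321
outer loop
vertex 3.921 1.613 -2.468
vertex 3.222 1.234 -2.114
vertex 3.847 2.234 -0.878
endloop
endfacet
facet normal 0.112 -0.781 -0.615
outer loop
vertex 3.222 1.234 -2.114
vertex 4.013 1.086 -1.782
vertex 3.314 0.707 -1.428
endloop
endfacet
facet normal -0.931 0.219 0.293
outer loop
vertex 3.222 1.234 -2.114
vertex 3.314 0.707 -1.428
vertex 3.847 2.234 -0.878
endloop
endfacet
facet normal 0.112 -0.781 -0.615
outer loop
vertex 3.314 0.707 -1.428
vertex 4.013 1.086 -1.782
vertex 4.104 0.559 -1.096
endloop
endfacet
facet normal -0.410 -0.179 0.895
outer loop
vertex 3.314 0.707 -1.428
vertex 4.104 0.559 -1.096
vertex 3.847 2.234 -0.878
endloop
endfacet
facet normal 0.113 -0.781 -0.615
outer loop
vertex 4.104 0.559 -1.096
vertex 4.013 1.086 -1.782
vertex 4.803 0.938 -1.449
endloop
endfacet
facet normal 0.469 -0.043 0.882
outer loop
vertex 4.104 0.559 -1.096
vertex 4.803 0.938 -1.449
vertex 3.847 2.234 -0.878
endloop
endfacet
facet normal 0.395 -0.804 -0.445
outer loop
vertex 0.779 -1.559 -2.065
vertex 0.179 -1.606 -2.513
vertex 0.773 -1.198 -2.722
endloop
endfacet
facet normal 0.668 0.655 0.354
outer loop
vertex 0.779 -1.559 -2.065
vertex 0.773 -1.198 -2.722
vertex -0.379 -0.474 -1.887
endloop
endfacet
facet normal 0.396 -0.804 -0.443
outer loop
vertex 0.773 -1.198 -2.722
vertex 0.179 -1.606 -2.513
vertex 0.174 -1.246 -3.171
endloop
endfacet
facet normal 0.245 0.874 -0.420
outer loop
vertex 0.773 -1.198 -2.722
vertex 0.174 -1.246 -3.171
vertex -0.379 -0.474 -1.887
endloop
endfacet
facet normal 0.396 -0.804 -0.443
outer loop
vertex 0.174 -1.246 -3.171
vertex 0.179 -1.606 -2.513
vertex -0.42 -1.654 -2.962
endloop
endfacet
facet normal -0.588 0.556 -0.587
outer loop
vertex 0.174 -1.246 -3.171
vertex -0.42 -1.654 -2.962
vertex -0.379 -0.474 -1.887
endloop
endfacet
facet normal 0.397 -0.803 -0.444
outer loop
vertex -0.42 -1.654 -2.962
vertex 0.179 -1.606 -2.513
vertex -0.414 -2.015 -2.304
endloop
endfacet
facet normal -1.000 0.018 0.019
outer loop
vertex -0.42 -1.654 -2.962
vertex -0.414 -2.015 -2.304
vertex -0.379 -0.474 -1.887
endloop
endfacet
facet normal 0.397 -0.803 -0.445
outer loop
vertex -0.414 -2.015 -2.304
vertex 0.179 -1.606 -2.513
vertex 0.185 -1.967 -1.856
endloop
endfacet
facet normal -0.576 -0.201 0.792
outer loop
vertex -0.414 -2.015 -2.304
vertex 0.185 -1.967 -1.856
vertex -0.379 -0.474 -1.887
endloop
endfacet
facet normal 0.395 -0.804 -0.445
outer loop
vertex 0.185 -1.967 -1.856
vertex 0.179 -1.606 -2.513
vertex 0.779 -1.559 -2.065
endloop
endfacet
facet normal 0.257 0.117 0.959
outer loop
vertex 0.185 -1.967 -1.856
vertex 0.779 -1.559 -2.065
vertex -0.379 -0.474 -1.887
endloop
endfacet

endsolid


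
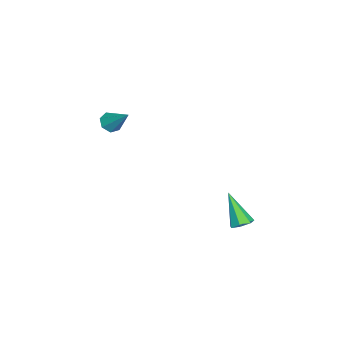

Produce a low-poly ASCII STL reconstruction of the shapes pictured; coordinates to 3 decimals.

solid 
facet normal 0.357 0.406 -0.841
outer loop
vertex 4.454 3.442 -2.216
vertex 4.204 3.02 -2.526
vertex 3.984 3.534 -2.371
endloop
endfacet
facet normal -0.071 0.748 0.659
outer loop
vertex 4.454 3.442 -2.216
vertex 3.984 3.534 -2.371
vertex 3.556 2.28 -0.994
endloop
endfacet
facet normal 0.355 0.406 -0.842
outer loop
vertex 3.984 3.534 -2.371
vertex 4.204 3.02 -2.526
vertex 3.679 3.239 -2.642
endloop
endfacet
facet normal -0.782 0.562 0.269
outer loop
vertex 3.984 3.534 -2.371
vertex 3.679 3.239 -2.642
vertex 3.556 2.28 -0.994
endloop
endfacet
facet normal 0.356 0.407 -0.841
outer loop
vertex 3.679 3.239 -2.642
vertex 4.204 3.02 -2.526
vertex 3.77 2.779 -2.826
endloop
endfacet
facet normal -0.980 -0.133 -0.151
outer loop
vertex 3.679 3.239 -2.642
vertex 3.77 2.779 -2.826
vertex 3.556 2.28 -0.994
endloop
endfacet
facet normal 0.356 0.407 -0.841
outer loop
vertex 3.77 2.779 -2.826
vertex 4.204 3.02 -2.526
vertex 4.187 2.501 -2.784
endloop
endfacet
facet normal -0.513 -0.811 -0.281
outer loop
vertex 3.77 2.779 -2.826
vertex 4.187 2.501 -2.784
vertex 3.556 2.28 -0.994
endloop
endfacet
facet normal 0.357 0.406 -0.841
outer loop
vertex 4.187 2.501 -2.784
vertex 4.204 3.02 -2.526
vertex 4.617 2.614 -2.547
endloop
endfacet
facet normal 0.267 -0.963 -0.025
outer loop
vertex 4.187 2.501 -2.784
vertex 4.617 2.614 -2.547
vertex 3.556 2.28 -0.994
endloop
endfacet
facet normal 0.356 0.405 -0.842
outer loop
vertex 4.617 2.614 -2.547
vertex 4.204 3.02 -2.526
vertex 4.736 3.033 -2.295
endloop
endfacet
facet normal 0.771 -0.474 0.425
outer loop
vertex 4.617 2.614 -2.547
vertex 4.736 3.033 -2.295
vertex 3.556 2.28 -0.994
endloop
endfacet
facet normal 0.355 0.407 -0.841
outer loop
vertex 4.736 3.033 -2.295
vertex 4.204 3.02 -2.526
vertex 4.454 3.442 -2.216
endloop
endfacet
facet normal 0.621 0.287 0.729
outer loop
vertex 4.736 3.033 -2.295
vertex 4.454 3.442 -2.216
vertex 3.556 2.28 -0.994
endloop
endfacet
facet normal -0.399 -0.620 -0.675
outer loop
vertex 1.936 -3.814 1.442
vertex 1.427 -3.517 1.47
vertex 1.888 -3.425 1.113
endloop
endfacet
facet normal 0.992 0.016 -0.126
outer loop
vertex 1.936 -3.814 1.442
vertex 1.888 -3.425 1.113
vertex 2.053 -2.543 2.53
endloop
endfacet
facet normal -0.399 -0.621 -0.675
outer loop
vertex 1.888 -3.425 1.113
vertex 1.427 -3.517 1.47
vertex 1.493 -3.105 1.052
endloop
endfacet
facet normal 0.598 0.648 -0.473
outer loop
vertex 1.888 -3.425 1.113
vertex 1.493 -3.105 1.052
vertex 2.053 -2.543 2.53
endloop
endfacet
facet normal -0.400 -0.620 -0.675
outer loop
vertex 1.493 -3.105 1.052
vertex 1.427 -3.517 1.47
vertex 1.049 -3.095 1.306
endloop
endfacet
facet normal -0.151 0.942 -0.301
outer loop
vertex 1.493 -3.105 1.052
vertex 1.049 -3.095 1.306
vertex 2.053 -2.543 2.53
endloop
endfacet
facet normal -0.398 -0.619 -0.677
outer loop
vertex 1.049 -3.095 1.306
vertex 1.427 -3.517 1.47
vertex 0.889 -3.403 1.682
endloop
endfacet
facet normal -0.689 0.676 0.260
outer loop
vertex 1.049 -3.095 1.306
vertex 0.889 -3.403 1.682
vertex 2.053 -2.543 2.53
endloop
endfacet
facet normal -0.398 -0.621 -0.675
outer loop
vertex 0.889 -3.403 1.682
vertex 1.427 -3.517 1.47
vertex 1.134 -3.796 1.899
endloop
endfacet
facet normal -0.613 0.053 0.788
outer loop
vertex 0.889 -3.403 1.682
vertex 1.134 -3.796 1.899
vertex 2.053 -2.543 2.53
endloop
endfacet
facet normal -0.400 -0.619 -0.676
outer loop
vertex 1.134 -3.796 1.899
vertex 1.427 -3.517 1.47
vertex 1.6 -3.98 1.792
endloop
endfacet
facet normal 0.021 -0.462 0.887
outer loop
vertex 1.134 -3.796 1.899
vertex 1.6 -3.98 1.792
vertex 2.053 -2.543 2.53
endloop
endfacet
facet normal -0.399 -0.619 -0.676
outer loop
vertex 1.6 -3.98 1.792
vertex 1.427 -3.517 1.47
vertex 1.936 -3.814 1.442
endloop
endfacet
facet normal 0.736 -0.478 0.480
outer loop
vertex 1.6 -3.98 1.792
vertex 1.936 -3.814 1.442
vertex 2.053 -2.543 2.53
endloop
endfacet

endsolid


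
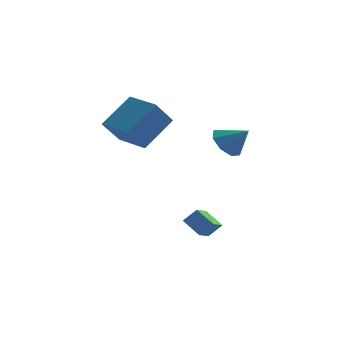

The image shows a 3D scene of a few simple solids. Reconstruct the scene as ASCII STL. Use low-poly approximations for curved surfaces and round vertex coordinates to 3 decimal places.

solid 
facet normal -0.646 -0.250 -0.721
outer loop
vertex -0.491 -1.125 -3.174
vertex -1.309 -0.773 -2.563
vertex -0.379 -0.04 -3.65
endloop
endfacet
facet normal 0.758 -0.326 -0.565
outer loop
vertex 0.169 0.173 -3.037
vertex -0.491 -1.125 -3.174
vertex -0.379 -0.04 -3.65
endloop
endfacet
facet normal -0.646 -0.250 -0.721
outer loop
vertex -0.379 -0.04 -3.65
vertex -1.309 -0.773 -2.563
vertex -1.198 0.312 -3.039
endloop
endfacet
facet normal 0.093 0.912 -0.400
outer loop
vertex -1.198 0.312 -3.039
vertex 0.169 0.173 -3.037
vertex -0.379 -0.04 -3.65
endloop
endfacet
facet normal -0.093 -0.912 0.400
outer loop
vertex -0.491 -1.125 -3.174
vertex -0.761 -0.56 -1.95
vertex -1.309 -0.773 -2.563
endloop
endfacet
facet normal 0.758 -0.326 -0.565
outer loop
vertex 0.058 -0.912 -2.561
vertex -0.491 -1.125 -3.174
vertex 0.169 0.173 -3.037
endloop
endfacet
facet normal -0.093 -0.912 0.400
outer loop
vertex 0.058 -0.912 -2.561
vertex -0.761 -0.56 -1.95
vertex -0.491 -1.125 -3.174
endloop
endfacet
facet normal -0.758 0.325 0.565
outer loop
vertex -1.309 -0.773 -2.563
vertex -0.761 -0.56 -1.95
vertex -1.198 0.312 -3.039
endloop
endfacet
facet normal 0.093 0.912 -0.400
outer loop
vertex -0.649 0.525 -2.426
vertex 0.169 0.173 -3.037
vertex -1.198 0.312 -3.039
endloop
endfacet
facet normal -0.758 0.326 0.565
outer loop
vertex -1.198 0.312 -3.039
vertex -0.761 -0.56 -1.95
vertex -0.649 0.525 -2.426
endloop
endfacet
facet normal 0.646 0.250 0.721
outer loop
vertex -0.649 0.525 -2.426
vertex 0.058 -0.912 -2.561
vertex 0.169 0.173 -3.037
endloop
endfacet
facet normal 0.646 0.250 0.722
outer loop
vertex -0.761 -0.56 -1.95
vertex 0.058 -0.912 -2.561
vertex -0.649 0.525 -2.426
endloop
endfacet
facet normal -0.440 -0.611 -0.658
outer loop
vertex -3.895 -0.315 2.167
vertex -5.36 0.676 2.226
vertex -3.373 0.523 1.039
endloop
endfacet
facet normal 0.828 -0.560 -0.033
outer loop
vertex -2.48 1.764 2.374
vertex -3.895 -0.315 2.167
vertex -3.373 0.523 1.039
endloop
endfacet
facet normal -0.440 -0.611 -0.658
outer loop
vertex -3.373 0.523 1.039
vertex -5.36 0.676 2.226
vertex -4.838 1.515 1.097
endloop
endfacet
facet normal 0.349 0.559 -0.753
outer loop
vertex -4.838 1.515 1.097
vertex -2.48 1.764 2.374
vertex -3.373 0.523 1.039
endloop
endfacet
facet normal -0.348 -0.559 0.753
outer loop
vertex -3.895 -0.315 2.167
vertex -4.467 1.917 3.561
vertex -5.36 0.676 2.226
endloop
endfacet
facet normal 0.828 -0.560 -0.033
outer loop
vertex -3.002 0.925 3.503
vertex -3.895 -0.315 2.167
vertex -2.48 1.764 2.374
endloop
endfacet
facet normal -0.349 -0.559 0.752
outer loop
vertex -3.002 0.925 3.503
vertex -4.467 1.917 3.561
vertex -3.895 -0.315 2.167
endloop
endfacet
facet normal -0.828 0.560 0.033
outer loop
vertex -5.36 0.676 2.226
vertex -4.467 1.917 3.561
vertex -4.838 1.515 1.097
endloop
endfacet
facet normal 0.348 0.560 -0.752
outer loop
vertex -3.945 2.755 2.433
vertex -2.48 1.764 2.374
vertex -4.838 1.515 1.097
endloop
endfacet
facet normal -0.828 0.560 0.033
outer loop
vertex -4.838 1.515 1.097
vertex -4.467 1.917 3.561
vertex -3.945 2.755 2.433
endloop
endfacet
facet normal 0.440 0.611 0.658
outer loop
vertex -3.945 2.755 2.433
vertex -3.002 0.925 3.503
vertex -2.48 1.764 2.374
endloop
endfacet
facet normal 0.440 0.611 0.658
outer loop
vertex -4.467 1.917 3.561
vertex -3.002 0.925 3.503
vertex -3.945 2.755 2.433
endloop
endfacet
facet normal -0.760 0.099 -0.642
outer loop
vertex 0.819 0.519 1.025
vertex 0.25 0.504 1.696
vertex 0.693 1.134 1.269
endloop
endfacet
facet normal 0.932 0.282 -0.229
outer loop
vertex 0.819 0.519 1.025
vertex 0.693 1.134 1.269
vertex 1.23 0.376 2.524
endloop
endfacet
facet normal -0.761 0.100 -0.641
outer loop
vertex 0.693 1.134 1.269
vertex 0.25 0.504 1.696
vertex 0.308 1.38 1.764
endloop
endfacet
facet normal 0.666 0.729 0.156
outer loop
vertex 0.693 1.134 1.269
vertex 0.308 1.38 1.764
vertex 1.23 0.376 2.524
endloop
endfacet
facet normal -0.759 0.100 -0.643
outer loop
vertex 0.308 1.38 1.764
vertex 0.25 0.504 1.696
vertex -0.112 1.113 2.218
endloop
endfacet
facet normal 0.246 0.719 0.650
outer loop
vertex 0.308 1.38 1.764
vertex -0.112 1.113 2.218
vertex 1.23 0.376 2.524
endloop
endfacet
facet normal -0.760 0.099 -0.642
outer loop
vertex -0.112 1.113 2.218
vertex 0.25 0.504 1.696
vertex -0.319 0.49 2.367
endloop
endfacet
facet normal -0.079 0.257 0.963
outer loop
vertex -0.112 1.113 2.218
vertex -0.319 0.49 2.367
vertex 1.23 0.376 2.524
endloop
endfacet
facet normal -0.760 0.100 -0.642
outer loop
vertex -0.319 0.49 2.367
vertex 0.25 0.504 1.696
vertex -0.193 -0.125 2.122
endloop
endfacet
facet normal -0.121 -0.389 0.913
outer loop
vertex -0.319 0.49 2.367
vertex -0.193 -0.125 2.122
vertex 1.23 0.376 2.524
endloop
endfacet
facet normal -0.760 0.101 -0.642
outer loop
vertex -0.193 -0.125 2.122
vertex 0.25 0.504 1.696
vertex 0.192 -0.371 1.627
endloop
endfacet
facet normal 0.145 -0.836 0.529
outer loop
vertex -0.193 -0.125 2.122
vertex 0.192 -0.371 1.627
vertex 1.23 0.376 2.524
endloop
endfacet
facet normal -0.759 0.101 -0.643
outer loop
vertex 0.192 -0.371 1.627
vertex 0.25 0.504 1.696
vertex 0.612 -0.104 1.173
endloop
endfacet
facet normal 0.563 -0.825 0.036
outer loop
vertex 0.192 -0.371 1.627
vertex 0.612 -0.104 1.173
vertex 1.23 0.376 2.524
endloop
endfacet
facet normal -0.760 0.100 -0.642
outer loop
vertex 0.612 -0.104 1.173
vertex 0.25 0.504 1.696
vertex 0.819 0.519 1.025
endloop
endfacet
facet normal 0.890 -0.362 -0.278
outer loop
vertex 0.612 -0.104 1.173
vertex 0.819 0.519 1.025
vertex 1.23 0.376 2.524
endloop
endfacet

endsolid


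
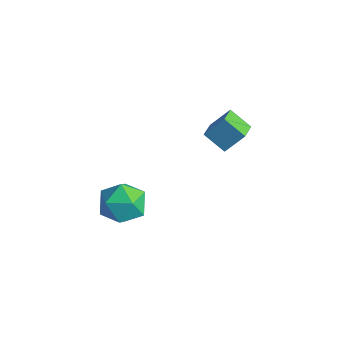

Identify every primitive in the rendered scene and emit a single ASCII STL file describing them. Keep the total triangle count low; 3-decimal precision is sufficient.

solid 
facet normal -0.337 -0.555 -0.761
outer loop
vertex -0.535 2.111 3.826
vertex -1.214 2.988 3.487
vertex 0.439 2.569 3.061
endloop
endfacet
facet normal 0.585 -0.756 0.293
outer loop
vertex 0.914 3.352 4.133
vertex -0.535 2.111 3.826
vertex 0.439 2.569 3.061
endloop
endfacet
facet normal -0.337 -0.555 -0.761
outer loop
vertex 0.439 2.569 3.061
vertex -1.214 2.988 3.487
vertex -0.241 3.446 2.722
endloop
endfacet
facet normal 0.737 0.347 -0.580
outer loop
vertex -0.241 3.446 2.722
vertex 0.914 3.352 4.133
vertex 0.439 2.569 3.061
endloop
endfacet
facet normal -0.737 -0.347 0.580
outer loop
vertex -0.535 2.111 3.826
vertex -0.739 3.771 4.559
vertex -1.214 2.988 3.487
endloop
endfacet
facet normal 0.586 -0.756 0.292
outer loop
vertex -0.059 2.894 4.898
vertex -0.535 2.111 3.826
vertex 0.914 3.352 4.133
endloop
endfacet
facet normal -0.737 -0.347 0.580
outer loop
vertex -0.059 2.894 4.898
vertex -0.739 3.771 4.559
vertex -0.535 2.111 3.826
endloop
endfacet
facet normal -0.586 0.756 -0.293
outer loop
vertex -1.214 2.988 3.487
vertex -0.739 3.771 4.559
vertex -0.241 3.446 2.722
endloop
endfacet
facet normal 0.737 0.346 -0.580
outer loop
vertex 0.235 4.229 3.794
vertex 0.914 3.352 4.133
vertex -0.241 3.446 2.722
endloop
endfacet
facet normal -0.585 0.756 -0.292
outer loop
vertex -0.241 3.446 2.722
vertex -0.739 3.771 4.559
vertex 0.235 4.229 3.794
endloop
endfacet
facet normal 0.337 0.555 0.761
outer loop
vertex 0.235 4.229 3.794
vertex -0.059 2.894 4.898
vertex 0.914 3.352 4.133
endloop
endfacet
facet normal 0.337 0.555 0.761
outer loop
vertex -0.739 3.771 4.559
vertex -0.059 2.894 4.898
vertex 0.235 4.229 3.794
endloop
endfacet
facet normal -0.220 0.975 0.033
outer loop
vertex -0.71 -1.37 0.575
vertex -1.5 -1.579 1.495
vertex -0.322 -1.322 1.742
endloop
endfacet
facet normal 0.452 0.872 -0.186
outer loop
vertex -0.71 -1.37 0.575
vertex -0.322 -1.322 1.742
vertex 0.373 -1.865 0.884
endloop
endfacet
facet normal 0.433 0.465 -0.772
outer loop
vertex -0.71 -1.37 0.575
vertex 0.373 -1.865 0.884
vertex -0.375 -2.457 0.108
endloop
endfacet
facet normal -0.250 0.316 -0.915
outer loop
vertex -0.71 -1.37 0.575
vertex -0.375 -2.457 0.108
vertex -1.532 -2.28 0.485
endloop
endfacet
facet normal -0.653 0.631 -0.418
outer loop
vertex -0.71 -1.37 0.575
vertex -1.532 -2.28 0.485
vertex -1.5 -1.579 1.495
endloop
endfacet
facet normal 0.797 0.510 0.323
outer loop
vertex 0.373 -1.865 0.884
vertex -0.322 -1.322 1.742
vertex 0.252 -2.38 1.995
endloop
endfacet
facet normal -0.290 0.676 0.678
outer loop
vertex -0.322 -1.322 1.742
vertex -1.5 -1.579 1.495
vertex -0.905 -2.203 2.372
endloop
endfacet
facet normal -0.991 0.120 -0.052
outer loop
vertex -1.5 -1.579 1.495
vertex -1.532 -2.28 0.485
vertex -1.653 -2.795 1.596
endloop
endfacet
facet normal -0.339 -0.389 -0.857
outer loop
vertex -1.532 -2.28 0.485
vertex -0.375 -2.457 0.108
vertex -0.958 -3.338 0.738
endloop
endfacet
facet normal 0.766 -0.148 -0.625
outer loop
vertex -0.375 -2.457 0.108
vertex 0.373 -1.865 0.884
vertex 0.22 -3.081 0.985
endloop
endfacet
facet normal 0.250 -0.316 0.915
outer loop
vertex -0.57 -3.29 1.905
vertex 0.252 -2.38 1.995
vertex -0.905 -2.203 2.372
endloop
endfacet
facet normal -0.433 -0.465 0.772
outer loop
vertex -0.57 -3.29 1.905
vertex -0.905 -2.203 2.372
vertex -1.653 -2.795 1.596
endloop
endfacet
facet normal -0.452 -0.872 0.186
outer loop
vertex -0.57 -3.29 1.905
vertex -1.653 -2.795 1.596
vertex -0.958 -3.338 0.738
endloop
endfacet
facet normal 0.220 -0.975 -0.033
outer loop
vertex -0.57 -3.29 1.905
vertex -0.958 -3.338 0.738
vertex 0.22 -3.081 0.985
endloop
endfacet
facet normal 0.653 -0.631 0.418
outer loop
vertex -0.57 -3.29 1.905
vertex 0.22 -3.081 0.985
vertex 0.252 -2.38 1.995
endloop
endfacet
facet normal 0.339 0.389 0.857
outer loop
vertex -0.905 -2.203 2.372
vertex 0.252 -2.38 1.995
vertex -0.322 -1.322 1.742
endloop
endfacet
facet normal -0.766 0.148 0.625
outer loop
vertex -1.653 -2.795 1.596
vertex -0.905 -2.203 2.372
vertex -1.5 -1.579 1.495
endloop
endfacet
facet normal -0.797 -0.510 -0.323
outer loop
vertex -0.958 -3.338 0.738
vertex -1.653 -2.795 1.596
vertex -1.532 -2.28 0.485
endloop
endfacet
facet normal 0.290 -0.676 -0.678
outer loop
vertex 0.22 -3.081 0.985
vertex -0.958 -3.338 0.738
vertex -0.375 -2.457 0.108
endloop
endfacet
facet normal 0.991 -0.120 0.052
outer loop
vertex 0.252 -2.38 1.995
vertex 0.22 -3.081 0.985
vertex 0.373 -1.865 0.884
endloop
endfacet

endsolid


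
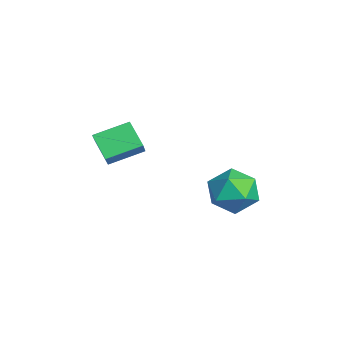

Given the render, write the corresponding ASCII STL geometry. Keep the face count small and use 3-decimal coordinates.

solid 
facet normal -0.939 0.260 0.226
outer loop
vertex -2.592 4.467 -1.226
vertex -2.923 3.429 -1.408
vertex -2.595 3.735 -0.399
endloop
endfacet
facet normal -0.469 0.662 0.584
outer loop
vertex -2.592 4.467 -1.226
vertex -2.595 3.735 -0.399
vertex -1.749 4.435 -0.513
endloop
endfacet
facet normal -0.054 0.993 0.108
outer loop
vertex -2.592 4.467 -1.226
vertex -1.749 4.435 -0.513
vertex -1.555 4.563 -1.592
endloop
endfacet
facet normal -0.266 0.795 -0.545
outer loop
vertex -2.592 4.467 -1.226
vertex -1.555 4.563 -1.592
vertex -2.28 3.941 -2.145
endloop
endfacet
facet normal -0.813 0.342 -0.472
outer loop
vertex -2.592 4.467 -1.226
vertex -2.28 3.941 -2.145
vertex -2.923 3.429 -1.408
endloop
endfacet
facet normal -0.057 0.227 0.972
outer loop
vertex -1.749 4.435 -0.513
vertex -2.595 3.735 -0.399
vertex -1.56 3.379 -0.255
endloop
endfacet
facet normal -0.816 -0.423 0.394
outer loop
vertex -2.595 3.735 -0.399
vertex -2.923 3.429 -1.408
vertex -2.285 2.757 -0.808
endloop
endfacet
facet normal -0.613 -0.289 -0.736
outer loop
vertex -2.923 3.429 -1.408
vertex -2.28 3.941 -2.145
vertex -2.091 2.885 -1.887
endloop
endfacet
facet normal 0.271 0.443 -0.854
outer loop
vertex -2.28 3.941 -2.145
vertex -1.555 4.563 -1.592
vertex -1.245 3.585 -2.001
endloop
endfacet
facet normal 0.615 0.763 0.201
outer loop
vertex -1.555 4.563 -1.592
vertex -1.749 4.435 -0.513
vertex -0.917 3.891 -0.992
endloop
endfacet
facet normal 0.266 -0.795 0.545
outer loop
vertex -1.248 2.853 -1.174
vertex -1.56 3.379 -0.255
vertex -2.285 2.757 -0.808
endloop
endfacet
facet normal 0.054 -0.993 -0.108
outer loop
vertex -1.248 2.853 -1.174
vertex -2.285 2.757 -0.808
vertex -2.091 2.885 -1.887
endloop
endfacet
facet normal 0.469 -0.662 -0.584
outer loop
vertex -1.248 2.853 -1.174
vertex -2.091 2.885 -1.887
vertex -1.245 3.585 -2.001
endloop
endfacet
facet normal 0.939 -0.260 -0.226
outer loop
vertex -1.248 2.853 -1.174
vertex -1.245 3.585 -2.001
vertex -0.917 3.891 -0.992
endloop
endfacet
facet normal 0.813 -0.342 0.472
outer loop
vertex -1.248 2.853 -1.174
vertex -0.917 3.891 -0.992
vertex -1.56 3.379 -0.255
endloop
endfacet
facet normal -0.271 -0.443 0.854
outer loop
vertex -2.285 2.757 -0.808
vertex -1.56 3.379 -0.255
vertex -2.595 3.735 -0.399
endloop
endfacet
facet normal -0.615 -0.763 -0.201
outer loop
vertex -2.091 2.885 -1.887
vertex -2.285 2.757 -0.808
vertex -2.923 3.429 -1.408
endloop
endfacet
facet normal 0.057 -0.227 -0.972
outer loop
vertex -1.245 3.585 -2.001
vertex -2.091 2.885 -1.887
vertex -2.28 3.941 -2.145
endloop
endfacet
facet normal 0.816 0.423 -0.394
outer loop
vertex -0.917 3.891 -0.992
vertex -1.245 3.585 -2.001
vertex -1.555 4.563 -1.592
endloop
endfacet
facet normal 0.613 0.289 0.736
outer loop
vertex -1.56 3.379 -0.255
vertex -0.917 3.891 -0.992
vertex -1.749 4.435 -0.513
endloop
endfacet
facet normal -0.741 -0.273 0.614
outer loop
vertex -1.914 -1.555 2.457
vertex -2.035 -0.168 2.928
vertex -2.601 -1.362 1.714
endloop
endfacet
facet normal 0.082 -0.944 -0.321
outer loop
vertex -1.705 -1.032 0.972
vertex -1.914 -1.555 2.457
vertex -2.601 -1.362 1.714
endloop
endfacet
facet normal -0.741 -0.273 0.614
outer loop
vertex -2.601 -1.362 1.714
vertex -2.035 -0.168 2.928
vertex -2.722 0.025 2.185
endloop
endfacet
facet normal -0.666 0.187 -0.722
outer loop
vertex -2.722 0.025 2.185
vertex -1.705 -1.032 0.972
vertex -2.601 -1.362 1.714
endloop
endfacet
facet normal 0.666 -0.187 0.722
outer loop
vertex -1.914 -1.555 2.457
vertex -1.139 0.162 2.186
vertex -2.035 -0.168 2.928
endloop
endfacet
facet normal 0.082 -0.944 -0.321
outer loop
vertex -1.018 -1.225 1.715
vertex -1.914 -1.555 2.457
vertex -1.705 -1.032 0.972
endloop
endfacet
facet normal 0.666 -0.187 0.722
outer loop
vertex -1.018 -1.225 1.715
vertex -1.139 0.162 2.186
vertex -1.914 -1.555 2.457
endloop
endfacet
facet normal -0.082 0.944 0.321
outer loop
vertex -2.035 -0.168 2.928
vertex -1.139 0.162 2.186
vertex -2.722 0.025 2.185
endloop
endfacet
facet normal -0.666 0.187 -0.722
outer loop
vertex -1.826 0.355 1.443
vertex -1.705 -1.032 0.972
vertex -2.722 0.025 2.185
endloop
endfacet
facet normal -0.082 0.944 0.321
outer loop
vertex -2.722 0.025 2.185
vertex -1.139 0.162 2.186
vertex -1.826 0.355 1.443
endloop
endfacet
facet normal 0.741 0.273 -0.614
outer loop
vertex -1.826 0.355 1.443
vertex -1.018 -1.225 1.715
vertex -1.705 -1.032 0.972
endloop
endfacet
facet normal 0.741 0.273 -0.614
outer loop
vertex -1.139 0.162 2.186
vertex -1.018 -1.225 1.715
vertex -1.826 0.355 1.443
endloop
endfacet

endsolid
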